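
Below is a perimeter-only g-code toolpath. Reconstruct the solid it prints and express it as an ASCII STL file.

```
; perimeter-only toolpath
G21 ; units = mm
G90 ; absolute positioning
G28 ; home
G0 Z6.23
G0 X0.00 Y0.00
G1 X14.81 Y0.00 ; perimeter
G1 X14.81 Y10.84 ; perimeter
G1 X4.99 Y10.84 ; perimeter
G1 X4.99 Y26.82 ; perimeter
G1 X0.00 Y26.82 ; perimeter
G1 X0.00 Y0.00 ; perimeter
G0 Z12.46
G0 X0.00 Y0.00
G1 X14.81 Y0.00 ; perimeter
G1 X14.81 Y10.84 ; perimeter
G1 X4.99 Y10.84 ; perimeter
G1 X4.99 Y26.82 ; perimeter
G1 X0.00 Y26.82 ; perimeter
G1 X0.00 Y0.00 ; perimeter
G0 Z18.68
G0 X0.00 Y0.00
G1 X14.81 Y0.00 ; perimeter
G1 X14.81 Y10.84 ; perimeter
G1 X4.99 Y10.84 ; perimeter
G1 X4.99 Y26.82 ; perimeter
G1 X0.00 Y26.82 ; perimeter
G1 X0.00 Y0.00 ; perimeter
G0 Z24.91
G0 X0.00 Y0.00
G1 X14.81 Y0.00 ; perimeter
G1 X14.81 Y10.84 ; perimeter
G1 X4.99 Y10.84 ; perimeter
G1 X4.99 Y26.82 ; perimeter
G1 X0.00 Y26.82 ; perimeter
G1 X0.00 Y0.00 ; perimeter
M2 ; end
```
solid part
  facet normal 0.0000 0.0000 -1.0000
    outer loop
      vertex 14.81 10.84 0.00
      vertex 14.81 0.00 0.00
      vertex 0.00 0.00 0.00
    endloop
  endfacet
  facet normal 0.0000 0.0000 -1.0000
    outer loop
      vertex 4.99 10.84 0.00
      vertex 14.81 10.84 0.00
      vertex 0.00 0.00 0.00
    endloop
  endfacet
  facet normal 0.0000 0.0000 -1.0000
    outer loop
      vertex 4.99 26.82 0.00
      vertex 4.99 10.84 0.00
      vertex 0.00 0.00 0.00
    endloop
  endfacet
  facet normal 0.0000 0.0000 -1.0000
    outer loop
      vertex 0.00 26.82 0.00
      vertex 4.99 26.82 0.00
      vertex 0.00 0.00 0.00
    endloop
  endfacet
  facet normal 0.0000 0.0000 1.0000
    outer loop
      vertex 0.00 0.00 24.91
      vertex 14.81 0.00 24.91
      vertex 14.81 10.84 24.91
    endloop
  endfacet
  facet normal 0.0000 0.0000 1.0000
    outer loop
      vertex 0.00 0.00 24.91
      vertex 14.81 10.84 24.91
      vertex 4.99 10.84 24.91
    endloop
  endfacet
  facet normal 0.0000 0.0000 1.0000
    outer loop
      vertex 0.00 0.00 24.91
      vertex 4.99 10.84 24.91
      vertex 4.99 26.82 24.91
    endloop
  endfacet
  facet normal 0.0000 0.0000 1.0000
    outer loop
      vertex 0.00 0.00 24.91
      vertex 4.99 26.82 24.91
      vertex 0.00 26.82 24.91
    endloop
  endfacet
  facet normal 0.0000 -1.0000 0.0000
    outer loop
      vertex 0.00 0.00 0.00
      vertex 14.81 0.00 0.00
      vertex 14.81 0.00 24.91
    endloop
  endfacet
  facet normal 0.0000 -1.0000 0.0000
    outer loop
      vertex 0.00 0.00 0.00
      vertex 14.81 0.00 24.91
      vertex 0.00 0.00 24.91
    endloop
  endfacet
  facet normal 1.0000 0.0000 0.0000
    outer loop
      vertex 14.81 0.00 0.00
      vertex 14.81 10.84 0.00
      vertex 14.81 10.84 24.91
    endloop
  endfacet
  facet normal 1.0000 0.0000 0.0000
    outer loop
      vertex 14.81 0.00 0.00
      vertex 14.81 10.84 24.91
      vertex 14.81 0.00 24.91
    endloop
  endfacet
  facet normal 0.0000 1.0000 0.0000
    outer loop
      vertex 14.81 10.84 0.00
      vertex 4.99 10.84 0.00
      vertex 4.99 10.84 24.91
    endloop
  endfacet
  facet normal 0.0000 1.0000 0.0000
    outer loop
      vertex 14.81 10.84 0.00
      vertex 4.99 10.84 24.91
      vertex 14.81 10.84 24.91
    endloop
  endfacet
  facet normal 1.0000 0.0000 0.0000
    outer loop
      vertex 4.99 10.84 0.00
      vertex 4.99 26.82 0.00
      vertex 4.99 26.82 24.91
    endloop
  endfacet
  facet normal 1.0000 0.0000 0.0000
    outer loop
      vertex 4.99 10.84 0.00
      vertex 4.99 26.82 24.91
      vertex 4.99 10.84 24.91
    endloop
  endfacet
  facet normal 0.0000 1.0000 0.0000
    outer loop
      vertex 4.99 26.82 0.00
      vertex 0.00 26.82 0.00
      vertex 0.00 26.82 24.91
    endloop
  endfacet
  facet normal 0.0000 1.0000 0.0000
    outer loop
      vertex 4.99 26.82 0.00
      vertex 0.00 26.82 24.91
      vertex 4.99 26.82 24.91
    endloop
  endfacet
  facet normal -1.0000 0.0000 0.0000
    outer loop
      vertex 0.00 26.82 0.00
      vertex 0.00 0.00 0.00
      vertex 0.00 0.00 24.91
    endloop
  endfacet
  facet normal -1.0000 0.0000 0.0000
    outer loop
      vertex 0.00 26.82 0.00
      vertex 0.00 0.00 24.91
      vertex 0.00 26.82 24.91
    endloop
  endfacet
endsolid part

The G0 Z moves step by Δz≈6.23 mm. Every layer's G1 loop is the same polygon, so the solid is a straight extrusion of it from z=0 to z≈24.9. Closing with flat bottom and top caps and triangulating gives 20 facets — an L-shaped prism: outer 14.8 × 26.8 mm, arm thicknesses ≈ 10.8 mm (horizontal) and 4.99 mm (vertical), extruded 24.9 mm in z.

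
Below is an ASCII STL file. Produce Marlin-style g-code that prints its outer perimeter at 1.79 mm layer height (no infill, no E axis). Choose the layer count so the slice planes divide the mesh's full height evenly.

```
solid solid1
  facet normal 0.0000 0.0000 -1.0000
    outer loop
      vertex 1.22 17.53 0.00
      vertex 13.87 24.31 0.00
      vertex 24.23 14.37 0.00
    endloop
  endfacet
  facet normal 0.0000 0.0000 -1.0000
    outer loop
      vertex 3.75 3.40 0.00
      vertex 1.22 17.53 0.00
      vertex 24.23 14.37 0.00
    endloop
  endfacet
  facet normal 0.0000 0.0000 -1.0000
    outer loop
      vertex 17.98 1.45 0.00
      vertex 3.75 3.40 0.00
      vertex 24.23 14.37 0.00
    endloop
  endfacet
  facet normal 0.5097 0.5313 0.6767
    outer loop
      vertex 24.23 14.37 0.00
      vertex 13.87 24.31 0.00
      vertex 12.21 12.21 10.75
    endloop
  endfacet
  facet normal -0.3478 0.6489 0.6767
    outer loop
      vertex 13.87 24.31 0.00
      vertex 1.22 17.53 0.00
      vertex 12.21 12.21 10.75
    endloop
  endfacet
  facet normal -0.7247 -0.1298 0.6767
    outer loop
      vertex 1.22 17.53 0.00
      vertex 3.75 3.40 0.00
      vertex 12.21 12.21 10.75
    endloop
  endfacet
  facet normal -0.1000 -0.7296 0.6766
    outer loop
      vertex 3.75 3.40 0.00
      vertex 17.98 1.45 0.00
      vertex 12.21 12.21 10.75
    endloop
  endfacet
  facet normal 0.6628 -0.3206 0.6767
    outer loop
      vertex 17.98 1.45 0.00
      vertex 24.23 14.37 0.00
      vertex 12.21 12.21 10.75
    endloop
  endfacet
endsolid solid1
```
; perimeter-only toolpath
G21 ; units = mm
G90 ; absolute positioning
G28 ; home
; layer 1
G0 Z1.79
G0 X22.23 Y14.01
G1 X13.59 Y22.29
G1 X3.05 Y16.64
G1 X5.16 Y4.87
G1 X17.02 Y3.24
G1 X22.23 Y14.01
; layer 2
G0 Z3.58
G0 X20.22 Y13.65
G1 X13.32 Y20.28
G1 X4.88 Y15.76
G1 X6.57 Y6.34
G1 X16.06 Y5.04
G1 X20.22 Y13.65
; layer 3
G0 Z5.38
G0 X18.22 Y13.29
G1 X13.04 Y18.26
G1 X6.72 Y14.87
G1 X7.98 Y7.81
G1 X15.10 Y6.83
G1 X18.22 Y13.29
; layer 4
G0 Z7.17
G0 X16.22 Y12.93
G1 X12.76 Y16.24
G1 X8.55 Y13.98
G1 X9.39 Y9.27
G1 X14.13 Y8.62
G1 X16.22 Y12.93
; layer 5
G0 Z8.96
G0 X14.21 Y12.57
G1 X12.49 Y14.23
G1 X10.38 Y13.10
G1 X10.80 Y10.74
G1 X13.17 Y10.42
G1 X14.21 Y12.57
M2 ; end

The solid is a regular 5-sided pyramid, base circumscribed radius ≈ 12.2 mm, apex at z ≈ 10.8 mm. Slicing at Δz = 1.79 mm — 6 equal slices spanning the solid's height, so layer i sits at z = i·h/6 — gives 5 non-empty perimeters. Each is a 5-segment closed polygon; G0 lifts to the layer z and rapids to the start vertex, then G1 traces the edges. The cross-section shrinks linearly with z (the slice at the apex is degenerate and omitted).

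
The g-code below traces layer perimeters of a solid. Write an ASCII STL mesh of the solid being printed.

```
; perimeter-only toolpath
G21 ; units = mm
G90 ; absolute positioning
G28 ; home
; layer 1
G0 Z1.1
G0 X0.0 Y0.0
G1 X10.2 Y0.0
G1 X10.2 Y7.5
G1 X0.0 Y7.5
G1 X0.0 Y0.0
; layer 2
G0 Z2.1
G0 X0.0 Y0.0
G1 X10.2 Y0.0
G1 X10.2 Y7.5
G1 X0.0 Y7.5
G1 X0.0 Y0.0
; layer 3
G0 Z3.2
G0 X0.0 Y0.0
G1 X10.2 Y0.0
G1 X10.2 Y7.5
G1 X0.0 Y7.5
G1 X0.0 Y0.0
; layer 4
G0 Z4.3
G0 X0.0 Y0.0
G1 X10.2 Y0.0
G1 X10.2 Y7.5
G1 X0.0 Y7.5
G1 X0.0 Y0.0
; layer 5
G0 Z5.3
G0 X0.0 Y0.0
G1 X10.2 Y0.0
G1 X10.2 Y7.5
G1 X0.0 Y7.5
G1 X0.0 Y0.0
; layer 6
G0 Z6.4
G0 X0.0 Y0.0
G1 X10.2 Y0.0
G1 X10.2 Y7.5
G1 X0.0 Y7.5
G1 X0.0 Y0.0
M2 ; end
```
solid part
  facet normal 0.0000 0.0000 -1.0000
    outer loop
      vertex 10.2 7.5 0.0
      vertex 10.2 0.0 0.0
      vertex 0.0 0.0 0.0
    endloop
  endfacet
  facet normal 0.0000 0.0000 -1.0000
    outer loop
      vertex 0.0 7.5 0.0
      vertex 10.2 7.5 0.0
      vertex 0.0 0.0 0.0
    endloop
  endfacet
  facet normal 0.0000 0.0000 1.0000
    outer loop
      vertex 0.0 0.0 6.4
      vertex 10.2 0.0 6.4
      vertex 10.2 7.5 6.4
    endloop
  endfacet
  facet normal 0.0000 0.0000 1.0000
    outer loop
      vertex 0.0 0.0 6.4
      vertex 10.2 7.5 6.4
      vertex 0.0 7.5 6.4
    endloop
  endfacet
  facet normal 0.0000 -1.0000 0.0000
    outer loop
      vertex 0.0 0.0 0.0
      vertex 10.2 0.0 0.0
      vertex 10.2 0.0 6.4
    endloop
  endfacet
  facet normal 0.0000 -1.0000 0.0000
    outer loop
      vertex 0.0 0.0 0.0
      vertex 10.2 0.0 6.4
      vertex 0.0 0.0 6.4
    endloop
  endfacet
  facet normal 0.0000 1.0000 0.0000
    outer loop
      vertex 10.2 7.5 6.4
      vertex 10.2 7.5 0.0
      vertex 0.0 7.5 0.0
    endloop
  endfacet
  facet normal 0.0000 1.0000 0.0000
    outer loop
      vertex 0.0 7.5 6.4
      vertex 10.2 7.5 6.4
      vertex 0.0 7.5 0.0
    endloop
  endfacet
  facet normal -1.0000 0.0000 0.0000
    outer loop
      vertex 0.0 7.5 6.4
      vertex 0.0 7.5 0.0
      vertex 0.0 0.0 0.0
    endloop
  endfacet
  facet normal -1.0000 0.0000 0.0000
    outer loop
      vertex 0.0 0.0 6.4
      vertex 0.0 7.5 6.4
      vertex 0.0 0.0 0.0
    endloop
  endfacet
  facet normal 1.0000 0.0000 0.0000
    outer loop
      vertex 10.2 0.0 0.0
      vertex 10.2 7.5 0.0
      vertex 10.2 7.5 6.4
    endloop
  endfacet
  facet normal 1.0000 0.0000 0.0000
    outer loop
      vertex 10.2 0.0 0.0
      vertex 10.2 7.5 6.4
      vertex 10.2 0.0 6.4
    endloop
  endfacet
endsolid part

The G0 Z moves step by Δz≈1.1 mm. Every layer's G1 loop is the same polygon, so the solid is a straight extrusion of it from z=0 to z≈6.4. Closing with flat bottom and top caps and triangulating gives 12 facets — a rectangular box, roughly 10.2 × 7.5 mm footprint and 6.4 mm tall.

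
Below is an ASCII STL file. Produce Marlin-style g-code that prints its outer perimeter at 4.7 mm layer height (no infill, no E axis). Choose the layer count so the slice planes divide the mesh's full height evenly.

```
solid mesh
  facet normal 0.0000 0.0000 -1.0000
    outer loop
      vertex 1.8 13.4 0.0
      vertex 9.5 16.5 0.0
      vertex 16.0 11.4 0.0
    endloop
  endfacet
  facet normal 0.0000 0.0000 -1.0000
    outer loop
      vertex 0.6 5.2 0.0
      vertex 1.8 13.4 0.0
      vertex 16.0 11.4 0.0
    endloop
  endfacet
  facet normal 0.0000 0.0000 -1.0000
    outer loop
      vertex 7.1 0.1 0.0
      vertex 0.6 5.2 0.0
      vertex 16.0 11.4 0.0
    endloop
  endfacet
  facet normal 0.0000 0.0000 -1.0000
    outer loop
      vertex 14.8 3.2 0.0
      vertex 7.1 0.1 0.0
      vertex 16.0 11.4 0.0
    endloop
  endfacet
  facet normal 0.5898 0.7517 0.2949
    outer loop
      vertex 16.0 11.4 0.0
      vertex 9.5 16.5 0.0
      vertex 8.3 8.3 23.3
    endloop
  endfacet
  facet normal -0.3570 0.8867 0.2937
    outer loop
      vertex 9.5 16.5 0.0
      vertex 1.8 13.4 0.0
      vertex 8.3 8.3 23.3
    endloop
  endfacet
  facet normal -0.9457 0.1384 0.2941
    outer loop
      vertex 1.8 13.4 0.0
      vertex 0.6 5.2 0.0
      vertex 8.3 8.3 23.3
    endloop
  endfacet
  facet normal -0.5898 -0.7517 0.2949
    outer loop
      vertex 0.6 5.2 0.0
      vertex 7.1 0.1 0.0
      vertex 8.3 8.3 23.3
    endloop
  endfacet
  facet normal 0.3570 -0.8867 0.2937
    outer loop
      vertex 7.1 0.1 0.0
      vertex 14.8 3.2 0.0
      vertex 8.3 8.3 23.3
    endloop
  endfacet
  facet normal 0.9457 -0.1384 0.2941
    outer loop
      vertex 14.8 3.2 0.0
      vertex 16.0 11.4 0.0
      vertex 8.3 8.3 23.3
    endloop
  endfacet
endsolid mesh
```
; perimeter-only toolpath
G21 ; units = mm
G90 ; absolute positioning
G28 ; home
; layer 1
G0 Z4.7
G0 X14.5 Y10.8
G1 X9.3 Y14.9
G1 X3.1 Y12.4
G1 X2.1 Y5.8
G1 X7.3 Y1.7
G1 X13.5 Y4.2
G1 X14.5 Y10.8
; layer 2
G0 Z9.3
G0 X12.9 Y10.2
G1 X9.0 Y13.2
G1 X4.4 Y11.4
G1 X3.7 Y6.4
G1 X7.6 Y3.4
G1 X12.2 Y5.2
G1 X12.9 Y10.2
; layer 3
G0 Z14.0
G0 X11.4 Y9.5
G1 X8.8 Y11.6
G1 X5.7 Y10.3
G1 X5.2 Y7.1
G1 X7.8 Y5.0
G1 X10.9 Y6.3
G1 X11.4 Y9.5
; layer 4
G0 Z18.6
G0 X9.8 Y8.9
G1 X8.5 Y9.9
G1 X7.0 Y9.3
G1 X6.8 Y7.7
G1 X8.1 Y6.7
G1 X9.6 Y7.3
G1 X9.8 Y8.9
M2 ; end

The solid is a regular 6-sided pyramid, base circumscribed radius ≈ 8.3 mm, apex at z ≈ 23.3 mm. Slicing at Δz = 4.7 mm — 5 equal slices spanning the solid's height, so layer i sits at z = i·h/5 — gives 4 non-empty perimeters. Each is a 6-segment closed polygon; G0 lifts to the layer z and rapids to the start vertex, then G1 traces the edges. The cross-section shrinks linearly with z (the slice at the apex is degenerate and omitted).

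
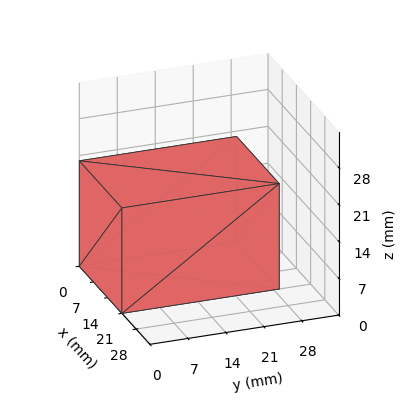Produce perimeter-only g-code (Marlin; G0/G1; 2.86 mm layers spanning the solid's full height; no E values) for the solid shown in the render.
Reading the render: the shape is a rectangular box, roughly 21 × 29 mm footprint and 20 mm tall (dimensions read to the nearest mm from the axis ticks). For the g-code, the solid's height is divided into equal slices at the stated Δz and each level perimeter traced with G1 moves after a G0 lift.

; perimeter-only toolpath
G21 ; units = mm
G90 ; absolute positioning
G28 ; home
; layer 1
G0 Z2.86
G0 X0.00 Y0.00
G1 X21.00 Y0.00
G1 X21.00 Y29.00
G1 X0.00 Y29.00
G1 X0.00 Y0.00
; layer 2
G0 Z5.71
G0 X0.00 Y0.00
G1 X21.00 Y0.00
G1 X21.00 Y29.00
G1 X0.00 Y29.00
G1 X0.00 Y0.00
; layer 3
G0 Z8.57
G0 X0.00 Y0.00
G1 X21.00 Y0.00
G1 X21.00 Y29.00
G1 X0.00 Y29.00
G1 X0.00 Y0.00
; layer 4
G0 Z11.43
G0 X0.00 Y0.00
G1 X21.00 Y0.00
G1 X21.00 Y29.00
G1 X0.00 Y29.00
G1 X0.00 Y0.00
; layer 5
G0 Z14.29
G0 X0.00 Y0.00
G1 X21.00 Y0.00
G1 X21.00 Y29.00
G1 X0.00 Y29.00
G1 X0.00 Y0.00
; layer 6
G0 Z17.14
G0 X0.00 Y0.00
G1 X21.00 Y0.00
G1 X21.00 Y29.00
G1 X0.00 Y29.00
G1 X0.00 Y0.00
; layer 7
G0 Z20.00
G0 X0.00 Y0.00
G1 X21.00 Y0.00
G1 X21.00 Y29.00
G1 X0.00 Y29.00
G1 X0.00 Y0.00
M2 ; end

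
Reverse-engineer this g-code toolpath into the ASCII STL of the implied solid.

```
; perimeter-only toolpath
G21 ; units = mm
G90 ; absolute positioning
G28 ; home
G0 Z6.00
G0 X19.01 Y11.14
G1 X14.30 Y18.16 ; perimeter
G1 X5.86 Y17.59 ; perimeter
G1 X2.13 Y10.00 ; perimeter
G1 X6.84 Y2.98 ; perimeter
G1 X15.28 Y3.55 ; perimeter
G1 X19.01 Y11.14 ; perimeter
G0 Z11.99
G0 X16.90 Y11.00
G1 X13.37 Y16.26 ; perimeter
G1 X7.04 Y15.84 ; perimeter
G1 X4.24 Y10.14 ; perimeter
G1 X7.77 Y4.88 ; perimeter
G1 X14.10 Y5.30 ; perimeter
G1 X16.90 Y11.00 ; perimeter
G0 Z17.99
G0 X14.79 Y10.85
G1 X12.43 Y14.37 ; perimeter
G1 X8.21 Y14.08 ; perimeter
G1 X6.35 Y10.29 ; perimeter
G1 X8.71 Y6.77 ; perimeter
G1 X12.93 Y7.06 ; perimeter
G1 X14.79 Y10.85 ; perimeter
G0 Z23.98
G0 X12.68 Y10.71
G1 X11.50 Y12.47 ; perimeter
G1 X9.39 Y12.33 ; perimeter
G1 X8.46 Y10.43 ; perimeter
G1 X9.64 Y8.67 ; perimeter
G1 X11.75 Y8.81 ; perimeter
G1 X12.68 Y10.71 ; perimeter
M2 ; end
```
solid part
  facet normal 0.0000 0.0000 -1.0000
    outer loop
      vertex 4.68 19.35 0.00
      vertex 15.23 20.06 0.00
      vertex 21.12 11.28 0.00
    endloop
  endfacet
  facet normal 0.0000 0.0000 -1.0000
    outer loop
      vertex 0.02 9.86 0.00
      vertex 4.68 19.35 0.00
      vertex 21.12 11.28 0.00
    endloop
  endfacet
  facet normal 0.0000 0.0000 -1.0000
    outer loop
      vertex 5.91 1.08 0.00
      vertex 0.02 9.86 0.00
      vertex 21.12 11.28 0.00
    endloop
  endfacet
  facet normal 0.0000 0.0000 -1.0000
    outer loop
      vertex 16.46 1.79 0.00
      vertex 5.91 1.08 0.00
      vertex 21.12 11.28 0.00
    endloop
  endfacet
  facet normal 0.7942 0.5328 0.2921
    outer loop
      vertex 21.12 11.28 0.00
      vertex 15.23 20.06 0.00
      vertex 10.57 10.57 29.98
    endloop
  endfacet
  facet normal -0.0642 0.9542 0.2921
    outer loop
      vertex 15.23 20.06 0.00
      vertex 4.68 19.35 0.00
      vertex 10.57 10.57 29.98
    endloop
  endfacet
  facet normal -0.8585 0.4215 0.2921
    outer loop
      vertex 4.68 19.35 0.00
      vertex 0.02 9.86 0.00
      vertex 10.57 10.57 29.98
    endloop
  endfacet
  facet normal -0.7942 -0.5328 0.2921
    outer loop
      vertex 0.02 9.86 0.00
      vertex 5.91 1.08 0.00
      vertex 10.57 10.57 29.98
    endloop
  endfacet
  facet normal 0.0642 -0.9542 0.2921
    outer loop
      vertex 5.91 1.08 0.00
      vertex 16.46 1.79 0.00
      vertex 10.57 10.57 29.98
    endloop
  endfacet
  facet normal 0.8585 -0.4215 0.2921
    outer loop
      vertex 16.46 1.79 0.00
      vertex 21.12 11.28 0.00
      vertex 10.57 10.57 29.98
    endloop
  endfacet
endsolid part

The G0 Z moves step by Δz≈6.00 mm. The G1 loops shrink linearly with z, so the solid tapers from its base footprint up to z≈30. Closing with a flat bottom cap and the tapered top and triangulating gives 10 facets — a regular 6-sided pyramid, base circumscribed radius ≈ 10.6 mm, apex at z ≈ 30 mm.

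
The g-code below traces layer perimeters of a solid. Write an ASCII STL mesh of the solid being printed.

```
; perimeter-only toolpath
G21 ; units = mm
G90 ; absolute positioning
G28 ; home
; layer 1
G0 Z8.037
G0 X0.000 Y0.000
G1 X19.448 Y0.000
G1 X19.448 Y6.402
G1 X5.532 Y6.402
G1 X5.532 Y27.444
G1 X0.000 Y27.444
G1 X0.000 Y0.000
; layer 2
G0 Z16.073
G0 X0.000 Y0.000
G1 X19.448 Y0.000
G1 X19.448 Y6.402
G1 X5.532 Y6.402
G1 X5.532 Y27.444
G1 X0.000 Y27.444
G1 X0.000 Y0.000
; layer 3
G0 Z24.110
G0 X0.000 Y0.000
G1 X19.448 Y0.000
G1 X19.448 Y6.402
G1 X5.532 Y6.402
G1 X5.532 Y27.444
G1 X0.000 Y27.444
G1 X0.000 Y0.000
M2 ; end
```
solid part
  facet normal 0.0000 0.0000 -1.0000
    outer loop
      vertex 19.448 6.402 0.000
      vertex 19.448 0.000 0.000
      vertex 0.000 0.000 0.000
    endloop
  endfacet
  facet normal 0.0000 0.0000 -1.0000
    outer loop
      vertex 5.532 6.402 0.000
      vertex 19.448 6.402 0.000
      vertex 0.000 0.000 0.000
    endloop
  endfacet
  facet normal 0.0000 0.0000 -1.0000
    outer loop
      vertex 5.532 27.444 0.000
      vertex 5.532 6.402 0.000
      vertex 0.000 0.000 0.000
    endloop
  endfacet
  facet normal 0.0000 0.0000 -1.0000
    outer loop
      vertex 0.000 27.444 0.000
      vertex 5.532 27.444 0.000
      vertex 0.000 0.000 0.000
    endloop
  endfacet
  facet normal 0.0000 0.0000 1.0000
    outer loop
      vertex 0.000 0.000 24.110
      vertex 19.448 0.000 24.110
      vertex 19.448 6.402 24.110
    endloop
  endfacet
  facet normal 0.0000 0.0000 1.0000
    outer loop
      vertex 0.000 0.000 24.110
      vertex 19.448 6.402 24.110
      vertex 5.532 6.402 24.110
    endloop
  endfacet
  facet normal 0.0000 0.0000 1.0000
    outer loop
      vertex 0.000 0.000 24.110
      vertex 5.532 6.402 24.110
      vertex 5.532 27.444 24.110
    endloop
  endfacet
  facet normal 0.0000 0.0000 1.0000
    outer loop
      vertex 0.000 0.000 24.110
      vertex 5.532 27.444 24.110
      vertex 0.000 27.444 24.110
    endloop
  endfacet
  facet normal 0.0000 -1.0000 0.0000
    outer loop
      vertex 0.000 0.000 0.000
      vertex 19.448 0.000 0.000
      vertex 19.448 0.000 24.110
    endloop
  endfacet
  facet normal 0.0000 -1.0000 0.0000
    outer loop
      vertex 0.000 0.000 0.000
      vertex 19.448 0.000 24.110
      vertex 0.000 0.000 24.110
    endloop
  endfacet
  facet normal 1.0000 0.0000 0.0000
    outer loop
      vertex 19.448 0.000 0.000
      vertex 19.448 6.402 0.000
      vertex 19.448 6.402 24.110
    endloop
  endfacet
  facet normal 1.0000 0.0000 0.0000
    outer loop
      vertex 19.448 0.000 0.000
      vertex 19.448 6.402 24.110
      vertex 19.448 0.000 24.110
    endloop
  endfacet
  facet normal 0.0000 1.0000 0.0000
    outer loop
      vertex 19.448 6.402 0.000
      vertex 5.532 6.402 0.000
      vertex 5.532 6.402 24.110
    endloop
  endfacet
  facet normal 0.0000 1.0000 0.0000
    outer loop
      vertex 19.448 6.402 0.000
      vertex 5.532 6.402 24.110
      vertex 19.448 6.402 24.110
    endloop
  endfacet
  facet normal 1.0000 0.0000 0.0000
    outer loop
      vertex 5.532 6.402 0.000
      vertex 5.532 27.444 0.000
      vertex 5.532 27.444 24.110
    endloop
  endfacet
  facet normal 1.0000 0.0000 0.0000
    outer loop
      vertex 5.532 6.402 0.000
      vertex 5.532 27.444 24.110
      vertex 5.532 6.402 24.110
    endloop
  endfacet
  facet normal 0.0000 1.0000 0.0000
    outer loop
      vertex 5.532 27.444 0.000
      vertex 0.000 27.444 0.000
      vertex 0.000 27.444 24.110
    endloop
  endfacet
  facet normal 0.0000 1.0000 0.0000
    outer loop
      vertex 5.532 27.444 0.000
      vertex 0.000 27.444 24.110
      vertex 5.532 27.444 24.110
    endloop
  endfacet
  facet normal -1.0000 0.0000 0.0000
    outer loop
      vertex 0.000 27.444 0.000
      vertex 0.000 0.000 0.000
      vertex 0.000 0.000 24.110
    endloop
  endfacet
  facet normal -1.0000 0.0000 0.0000
    outer loop
      vertex 0.000 27.444 0.000
      vertex 0.000 0.000 24.110
      vertex 0.000 27.444 24.110
    endloop
  endfacet
endsolid part

The G0 Z moves step by Δz≈8.037 mm. Every layer's G1 loop is the same polygon, so the solid is a straight extrusion of it from z=0 to z≈24.1. Closing with flat bottom and top caps and triangulating gives 20 facets — an L-shaped prism: outer 19.4 × 27.4 mm, arm thicknesses ≈ 6.4 mm (horizontal) and 5.53 mm (vertical), extruded 24.1 mm in z.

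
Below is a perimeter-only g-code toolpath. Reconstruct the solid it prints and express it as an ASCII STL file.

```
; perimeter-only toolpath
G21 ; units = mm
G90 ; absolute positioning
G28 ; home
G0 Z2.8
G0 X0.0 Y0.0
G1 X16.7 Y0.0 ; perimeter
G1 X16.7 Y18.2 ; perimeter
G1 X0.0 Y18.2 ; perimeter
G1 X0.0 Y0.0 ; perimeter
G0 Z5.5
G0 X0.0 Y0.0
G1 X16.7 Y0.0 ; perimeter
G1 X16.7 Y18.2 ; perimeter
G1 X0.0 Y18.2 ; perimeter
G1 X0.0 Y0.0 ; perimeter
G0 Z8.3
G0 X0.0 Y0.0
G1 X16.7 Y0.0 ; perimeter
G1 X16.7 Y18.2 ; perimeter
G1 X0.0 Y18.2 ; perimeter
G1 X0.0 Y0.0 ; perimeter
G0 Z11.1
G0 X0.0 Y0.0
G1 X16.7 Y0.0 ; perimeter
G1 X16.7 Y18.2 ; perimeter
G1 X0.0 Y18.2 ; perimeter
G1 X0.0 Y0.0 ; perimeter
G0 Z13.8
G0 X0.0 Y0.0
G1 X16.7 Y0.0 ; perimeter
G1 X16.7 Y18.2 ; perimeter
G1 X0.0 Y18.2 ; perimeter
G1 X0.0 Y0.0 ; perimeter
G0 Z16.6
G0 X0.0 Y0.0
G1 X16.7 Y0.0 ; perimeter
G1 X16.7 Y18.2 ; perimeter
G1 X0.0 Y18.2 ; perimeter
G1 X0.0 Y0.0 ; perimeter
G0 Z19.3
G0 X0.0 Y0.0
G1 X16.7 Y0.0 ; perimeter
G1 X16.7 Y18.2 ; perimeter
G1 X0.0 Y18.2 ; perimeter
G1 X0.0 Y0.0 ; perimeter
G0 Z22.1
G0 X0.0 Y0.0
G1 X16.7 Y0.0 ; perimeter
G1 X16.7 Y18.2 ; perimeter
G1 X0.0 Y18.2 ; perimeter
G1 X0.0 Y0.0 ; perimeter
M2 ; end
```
solid part
  facet normal 0.0000 0.0000 -1.0000
    outer loop
      vertex 16.7 18.2 0.0
      vertex 16.7 0.0 0.0
      vertex 0.0 0.0 0.0
    endloop
  endfacet
  facet normal 0.0000 0.0000 -1.0000
    outer loop
      vertex 0.0 18.2 0.0
      vertex 16.7 18.2 0.0
      vertex 0.0 0.0 0.0
    endloop
  endfacet
  facet normal 0.0000 0.0000 1.0000
    outer loop
      vertex 0.0 0.0 22.1
      vertex 16.7 0.0 22.1
      vertex 16.7 18.2 22.1
    endloop
  endfacet
  facet normal 0.0000 0.0000 1.0000
    outer loop
      vertex 0.0 0.0 22.1
      vertex 16.7 18.2 22.1
      vertex 0.0 18.2 22.1
    endloop
  endfacet
  facet normal 0.0000 -1.0000 0.0000
    outer loop
      vertex 0.0 0.0 0.0
      vertex 16.7 0.0 0.0
      vertex 16.7 0.0 22.1
    endloop
  endfacet
  facet normal 0.0000 -1.0000 0.0000
    outer loop
      vertex 0.0 0.0 0.0
      vertex 16.7 0.0 22.1
      vertex 0.0 0.0 22.1
    endloop
  endfacet
  facet normal 0.0000 1.0000 0.0000
    outer loop
      vertex 16.7 18.2 22.1
      vertex 16.7 18.2 0.0
      vertex 0.0 18.2 0.0
    endloop
  endfacet
  facet normal 0.0000 1.0000 0.0000
    outer loop
      vertex 0.0 18.2 22.1
      vertex 16.7 18.2 22.1
      vertex 0.0 18.2 0.0
    endloop
  endfacet
  facet normal -1.0000 0.0000 0.0000
    outer loop
      vertex 0.0 18.2 22.1
      vertex 0.0 18.2 0.0
      vertex 0.0 0.0 0.0
    endloop
  endfacet
  facet normal -1.0000 0.0000 0.0000
    outer loop
      vertex 0.0 0.0 22.1
      vertex 0.0 18.2 22.1
      vertex 0.0 0.0 0.0
    endloop
  endfacet
  facet normal 1.0000 0.0000 0.0000
    outer loop
      vertex 16.7 0.0 0.0
      vertex 16.7 18.2 0.0
      vertex 16.7 18.2 22.1
    endloop
  endfacet
  facet normal 1.0000 0.0000 0.0000
    outer loop
      vertex 16.7 0.0 0.0
      vertex 16.7 18.2 22.1
      vertex 16.7 0.0 22.1
    endloop
  endfacet
endsolid part

The G0 Z moves step by Δz≈2.8 mm. Every layer's G1 loop is the same polygon, so the solid is a straight extrusion of it from z=0 to z≈22.1. Closing with flat bottom and top caps and triangulating gives 12 facets — a rectangular box, roughly 16.7 × 18.2 mm footprint and 22.1 mm tall.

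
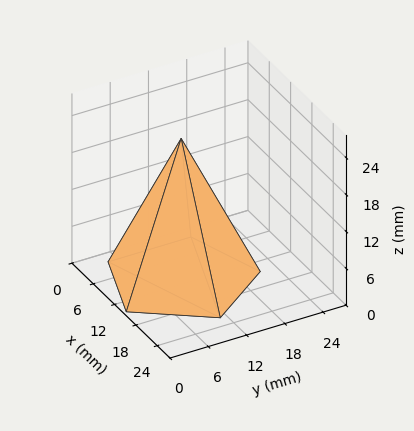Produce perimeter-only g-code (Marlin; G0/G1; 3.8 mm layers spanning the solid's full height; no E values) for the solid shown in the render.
Reading the render: the shape is a regular 5-sided pyramid, base circumscribed radius ≈ 11 mm, apex at z ≈ 23 mm (dimensions read to the nearest mm from the axis ticks). For the g-code, the solid's height is divided into equal slices at the stated Δz and each level perimeter traced with G1 moves after a G0 lift.

; perimeter-only toolpath
G21 ; units = mm
G90 ; absolute positioning
G28 ; home
; layer 1
G0 Z3.8
G0 X20.2 Y11.0
G1 X13.8 Y19.8
G1 X3.6 Y16.4
G1 X3.6 Y5.6
G1 X13.8 Y2.3
G1 X20.2 Y11.0
; layer 2
G0 Z7.7
G0 X18.3 Y11.0
G1 X13.3 Y18.0
G1 X5.1 Y15.3
G1 X5.1 Y6.7
G1 X13.3 Y4.0
G1 X18.3 Y11.0
; layer 3
G0 Z11.5
G0 X16.5 Y11.0
G1 X12.7 Y16.2
G1 X6.5 Y14.2
G1 X6.5 Y7.8
G1 X12.7 Y5.8
G1 X16.5 Y11.0
; layer 4
G0 Z15.3
G0 X14.7 Y11.0
G1 X12.1 Y14.5
G1 X8.0 Y13.2
G1 X8.0 Y8.8
G1 X12.1 Y7.5
G1 X14.7 Y11.0
; layer 5
G0 Z19.2
G0 X12.8 Y11.0
G1 X11.6 Y12.8
G1 X9.5 Y12.1
G1 X9.5 Y9.9
G1 X11.6 Y9.3
G1 X12.8 Y11.0
M2 ; end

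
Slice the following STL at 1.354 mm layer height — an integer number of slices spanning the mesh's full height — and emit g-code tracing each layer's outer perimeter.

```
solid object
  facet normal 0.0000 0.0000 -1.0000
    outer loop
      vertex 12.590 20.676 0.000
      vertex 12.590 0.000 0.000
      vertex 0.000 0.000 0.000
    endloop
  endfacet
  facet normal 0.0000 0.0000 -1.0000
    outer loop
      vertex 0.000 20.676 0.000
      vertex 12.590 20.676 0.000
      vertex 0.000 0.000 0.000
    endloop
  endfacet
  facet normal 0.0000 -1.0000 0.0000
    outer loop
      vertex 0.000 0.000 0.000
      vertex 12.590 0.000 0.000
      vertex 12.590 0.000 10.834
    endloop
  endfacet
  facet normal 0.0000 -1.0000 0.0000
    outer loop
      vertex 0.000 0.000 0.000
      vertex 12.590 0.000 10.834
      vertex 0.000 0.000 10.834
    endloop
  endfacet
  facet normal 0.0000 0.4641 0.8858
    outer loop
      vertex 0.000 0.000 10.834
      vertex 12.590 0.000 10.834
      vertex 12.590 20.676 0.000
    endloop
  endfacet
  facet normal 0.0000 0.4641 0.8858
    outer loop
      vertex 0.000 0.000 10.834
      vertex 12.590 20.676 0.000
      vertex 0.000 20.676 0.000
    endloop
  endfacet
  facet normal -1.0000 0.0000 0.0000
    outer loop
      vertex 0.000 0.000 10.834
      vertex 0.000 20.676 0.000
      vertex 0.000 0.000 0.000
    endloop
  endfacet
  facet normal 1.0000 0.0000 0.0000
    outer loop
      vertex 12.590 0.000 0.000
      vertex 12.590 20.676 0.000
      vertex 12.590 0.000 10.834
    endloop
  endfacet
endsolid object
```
; perimeter-only toolpath
G21 ; units = mm
G90 ; absolute positioning
G28 ; home
; layer 1
G0 Z1.354
G0 X0.000 Y0.000
G1 X12.590 Y0.000
G1 X12.590 Y18.091
G1 X0.000 Y18.091
G1 X0.000 Y0.000
; layer 2
G0 Z2.708
G0 X0.000 Y0.000
G1 X12.590 Y0.000
G1 X12.590 Y15.507
G1 X0.000 Y15.507
G1 X0.000 Y0.000
; layer 3
G0 Z4.063
G0 X0.000 Y0.000
G1 X12.590 Y0.000
G1 X12.590 Y12.922
G1 X0.000 Y12.922
G1 X0.000 Y0.000
; layer 4
G0 Z5.417
G0 X0.000 Y0.000
G1 X12.590 Y0.000
G1 X12.590 Y10.338
G1 X0.000 Y10.338
G1 X0.000 Y0.000
; layer 5
G0 Z6.771
G0 X0.000 Y0.000
G1 X12.590 Y0.000
G1 X12.590 Y7.753
G1 X0.000 Y7.753
G1 X0.000 Y0.000
; layer 6
G0 Z8.125
G0 X0.000 Y0.000
G1 X12.590 Y0.000
G1 X12.590 Y5.169
G1 X0.000 Y5.169
G1 X0.000 Y0.000
; layer 7
G0 Z9.480
G0 X0.000 Y0.000
G1 X12.590 Y0.000
G1 X12.590 Y2.584
G1 X0.000 Y2.584
G1 X0.000 Y0.000
M2 ; end

The solid is a wedge (ramp): 12.6 × 20.7 mm base, rising to 10.8 mm along the y=0 edge and sloping linearly to z=0 at y=20.7. Slicing at Δz = 1.354 mm — 8 equal slices spanning the solid's height, so layer i sits at z = i·h/8 — gives 7 non-empty perimeters. Each is a 4-segment closed polygon; G0 lifts to the layer z and rapids to the start vertex, then G1 traces the edges. The cross-section shrinks linearly with z (the slice at the apex is degenerate and omitted).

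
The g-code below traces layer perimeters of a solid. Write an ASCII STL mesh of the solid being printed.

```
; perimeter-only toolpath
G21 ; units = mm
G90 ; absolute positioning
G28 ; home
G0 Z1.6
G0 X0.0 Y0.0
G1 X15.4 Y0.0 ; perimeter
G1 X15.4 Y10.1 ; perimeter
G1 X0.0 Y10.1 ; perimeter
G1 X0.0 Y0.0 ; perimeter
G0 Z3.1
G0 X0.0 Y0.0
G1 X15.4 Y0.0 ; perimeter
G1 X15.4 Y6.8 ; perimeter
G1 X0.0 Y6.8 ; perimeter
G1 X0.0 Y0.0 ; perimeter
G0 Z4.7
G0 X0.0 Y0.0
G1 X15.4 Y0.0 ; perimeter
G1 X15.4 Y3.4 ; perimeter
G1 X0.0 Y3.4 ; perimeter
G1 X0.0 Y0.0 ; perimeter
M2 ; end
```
solid part
  facet normal 0.0000 0.0000 -1.0000
    outer loop
      vertex 15.4 13.5 0.0
      vertex 15.4 0.0 0.0
      vertex 0.0 0.0 0.0
    endloop
  endfacet
  facet normal 0.0000 0.0000 -1.0000
    outer loop
      vertex 0.0 13.5 0.0
      vertex 15.4 13.5 0.0
      vertex 0.0 0.0 0.0
    endloop
  endfacet
  facet normal 0.0000 -1.0000 0.0000
    outer loop
      vertex 0.0 0.0 0.0
      vertex 15.4 0.0 0.0
      vertex 15.4 0.0 6.3
    endloop
  endfacet
  facet normal 0.0000 -1.0000 0.0000
    outer loop
      vertex 0.0 0.0 0.0
      vertex 15.4 0.0 6.3
      vertex 0.0 0.0 6.3
    endloop
  endfacet
  facet normal 0.0000 0.4229 0.9062
    outer loop
      vertex 0.0 0.0 6.3
      vertex 15.4 0.0 6.3
      vertex 15.4 13.5 0.0
    endloop
  endfacet
  facet normal 0.0000 0.4229 0.9062
    outer loop
      vertex 0.0 0.0 6.3
      vertex 15.4 13.5 0.0
      vertex 0.0 13.5 0.0
    endloop
  endfacet
  facet normal -1.0000 0.0000 0.0000
    outer loop
      vertex 0.0 0.0 6.3
      vertex 0.0 13.5 0.0
      vertex 0.0 0.0 0.0
    endloop
  endfacet
  facet normal 1.0000 0.0000 0.0000
    outer loop
      vertex 15.4 0.0 0.0
      vertex 15.4 13.5 0.0
      vertex 15.4 0.0 6.3
    endloop
  endfacet
endsolid part

The G0 Z moves step by Δz≈1.6 mm. The G1 loops shrink linearly with z, so the solid tapers from its base footprint up to z≈6.3. Closing with a flat bottom cap and the tapered top and triangulating gives 8 facets — a wedge (ramp): 15.4 × 13.5 mm base, rising to 6.3 mm along the y=0 edge and sloping linearly to z=0 at y=13.5.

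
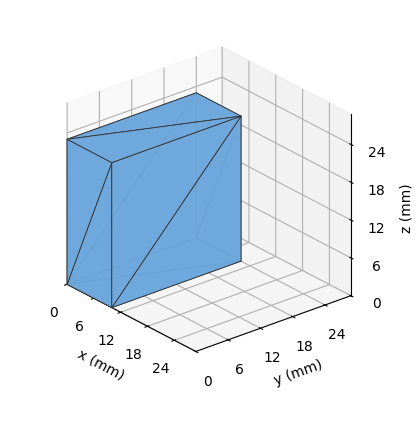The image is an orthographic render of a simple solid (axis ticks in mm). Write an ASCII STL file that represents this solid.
Reading the render: the shape is a rectangular box, roughly 10 × 24 mm footprint and 23 mm tall (dimensions read to the nearest mm from the axis ticks). For the STL, each face is triangulated and given an outward normal.

solid part
  facet normal 0.0000 0.0000 -1.0000
    outer loop
      vertex 10.0 24.0 0.0
      vertex 10.0 0.0 0.0
      vertex 0.0 0.0 0.0
    endloop
  endfacet
  facet normal 0.0000 0.0000 -1.0000
    outer loop
      vertex 0.0 24.0 0.0
      vertex 10.0 24.0 0.0
      vertex 0.0 0.0 0.0
    endloop
  endfacet
  facet normal 0.0000 0.0000 1.0000
    outer loop
      vertex 0.0 0.0 23.0
      vertex 10.0 0.0 23.0
      vertex 10.0 24.0 23.0
    endloop
  endfacet
  facet normal 0.0000 0.0000 1.0000
    outer loop
      vertex 0.0 0.0 23.0
      vertex 10.0 24.0 23.0
      vertex 0.0 24.0 23.0
    endloop
  endfacet
  facet normal 0.0000 -1.0000 0.0000
    outer loop
      vertex 0.0 0.0 0.0
      vertex 10.0 0.0 0.0
      vertex 10.0 0.0 23.0
    endloop
  endfacet
  facet normal 0.0000 -1.0000 0.0000
    outer loop
      vertex 0.0 0.0 0.0
      vertex 10.0 0.0 23.0
      vertex 0.0 0.0 23.0
    endloop
  endfacet
  facet normal 0.0000 1.0000 0.0000
    outer loop
      vertex 10.0 24.0 23.0
      vertex 10.0 24.0 0.0
      vertex 0.0 24.0 0.0
    endloop
  endfacet
  facet normal 0.0000 1.0000 0.0000
    outer loop
      vertex 0.0 24.0 23.0
      vertex 10.0 24.0 23.0
      vertex 0.0 24.0 0.0
    endloop
  endfacet
  facet normal -1.0000 0.0000 0.0000
    outer loop
      vertex 0.0 24.0 23.0
      vertex 0.0 24.0 0.0
      vertex 0.0 0.0 0.0
    endloop
  endfacet
  facet normal -1.0000 0.0000 0.0000
    outer loop
      vertex 0.0 0.0 23.0
      vertex 0.0 24.0 23.0
      vertex 0.0 0.0 0.0
    endloop
  endfacet
  facet normal 1.0000 0.0000 0.0000
    outer loop
      vertex 10.0 0.0 0.0
      vertex 10.0 24.0 0.0
      vertex 10.0 24.0 23.0
    endloop
  endfacet
  facet normal 1.0000 0.0000 0.0000
    outer loop
      vertex 10.0 0.0 0.0
      vertex 10.0 24.0 23.0
      vertex 10.0 0.0 23.0
    endloop
  endfacet
endsolid part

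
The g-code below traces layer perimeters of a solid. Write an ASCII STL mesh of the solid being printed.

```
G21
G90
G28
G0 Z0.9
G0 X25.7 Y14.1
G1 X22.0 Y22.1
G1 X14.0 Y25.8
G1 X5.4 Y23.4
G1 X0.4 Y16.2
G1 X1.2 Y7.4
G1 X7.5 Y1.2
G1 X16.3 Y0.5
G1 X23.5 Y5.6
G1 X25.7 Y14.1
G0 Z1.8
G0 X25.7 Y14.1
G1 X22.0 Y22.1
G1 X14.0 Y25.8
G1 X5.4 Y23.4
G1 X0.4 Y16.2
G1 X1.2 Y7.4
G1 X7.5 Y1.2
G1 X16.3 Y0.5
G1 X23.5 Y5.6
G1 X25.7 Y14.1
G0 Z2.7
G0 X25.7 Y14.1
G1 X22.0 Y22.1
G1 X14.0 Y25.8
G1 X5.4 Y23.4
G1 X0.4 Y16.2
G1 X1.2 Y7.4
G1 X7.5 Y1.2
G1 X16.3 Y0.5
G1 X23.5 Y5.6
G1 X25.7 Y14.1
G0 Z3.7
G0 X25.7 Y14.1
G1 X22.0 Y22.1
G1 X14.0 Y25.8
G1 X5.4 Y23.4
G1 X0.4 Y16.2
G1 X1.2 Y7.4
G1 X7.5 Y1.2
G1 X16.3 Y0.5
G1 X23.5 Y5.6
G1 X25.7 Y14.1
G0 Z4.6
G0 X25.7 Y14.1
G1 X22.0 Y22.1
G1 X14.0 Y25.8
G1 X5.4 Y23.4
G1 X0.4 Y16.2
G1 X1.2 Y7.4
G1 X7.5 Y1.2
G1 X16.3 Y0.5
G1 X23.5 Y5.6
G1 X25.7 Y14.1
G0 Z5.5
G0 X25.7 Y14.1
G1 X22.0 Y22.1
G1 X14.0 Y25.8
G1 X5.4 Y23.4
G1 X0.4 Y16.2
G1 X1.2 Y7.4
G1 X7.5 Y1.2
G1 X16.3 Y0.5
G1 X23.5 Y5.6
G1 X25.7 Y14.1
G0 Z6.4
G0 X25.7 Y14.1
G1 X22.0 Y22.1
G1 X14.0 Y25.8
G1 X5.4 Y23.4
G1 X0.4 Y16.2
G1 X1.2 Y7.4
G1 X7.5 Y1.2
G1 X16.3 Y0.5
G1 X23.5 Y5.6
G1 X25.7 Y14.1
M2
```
solid part
  facet normal 0.0000 0.0000 -1.0000
    outer loop
      vertex 14.0 25.8 0.0
      vertex 22.0 22.1 0.0
      vertex 25.7 14.1 0.0
    endloop
  endfacet
  facet normal 0.0000 0.0000 -1.0000
    outer loop
      vertex 5.4 23.4 0.0
      vertex 14.0 25.8 0.0
      vertex 25.7 14.1 0.0
    endloop
  endfacet
  facet normal 0.0000 0.0000 -1.0000
    outer loop
      vertex 0.4 16.2 0.0
      vertex 5.4 23.4 0.0
      vertex 25.7 14.1 0.0
    endloop
  endfacet
  facet normal 0.0000 0.0000 -1.0000
    outer loop
      vertex 1.2 7.4 0.0
      vertex 0.4 16.2 0.0
      vertex 25.7 14.1 0.0
    endloop
  endfacet
  facet normal 0.0000 0.0000 -1.0000
    outer loop
      vertex 7.5 1.2 0.0
      vertex 1.2 7.4 0.0
      vertex 25.7 14.1 0.0
    endloop
  endfacet
  facet normal 0.0000 0.0000 -1.0000
    outer loop
      vertex 16.3 0.5 0.0
      vertex 7.5 1.2 0.0
      vertex 25.7 14.1 0.0
    endloop
  endfacet
  facet normal 0.0000 0.0000 -1.0000
    outer loop
      vertex 23.5 5.6 0.0
      vertex 16.3 0.5 0.0
      vertex 25.7 14.1 0.0
    endloop
  endfacet
  facet normal 0.0000 0.0000 1.0000
    outer loop
      vertex 25.7 14.1 6.4
      vertex 22.0 22.1 6.4
      vertex 14.0 25.8 6.4
    endloop
  endfacet
  facet normal 0.0000 0.0000 1.0000
    outer loop
      vertex 25.7 14.1 6.4
      vertex 14.0 25.8 6.4
      vertex 5.4 23.4 6.4
    endloop
  endfacet
  facet normal 0.0000 0.0000 1.0000
    outer loop
      vertex 25.7 14.1 6.4
      vertex 5.4 23.4 6.4
      vertex 0.4 16.2 6.4
    endloop
  endfacet
  facet normal 0.0000 0.0000 1.0000
    outer loop
      vertex 25.7 14.1 6.4
      vertex 0.4 16.2 6.4
      vertex 1.2 7.4 6.4
    endloop
  endfacet
  facet normal 0.0000 0.0000 1.0000
    outer loop
      vertex 25.7 14.1 6.4
      vertex 1.2 7.4 6.4
      vertex 7.5 1.2 6.4
    endloop
  endfacet
  facet normal 0.0000 0.0000 1.0000
    outer loop
      vertex 25.7 14.1 6.4
      vertex 7.5 1.2 6.4
      vertex 16.3 0.5 6.4
    endloop
  endfacet
  facet normal 0.0000 0.0000 1.0000
    outer loop
      vertex 25.7 14.1 6.4
      vertex 16.3 0.5 6.4
      vertex 23.5 5.6 6.4
    endloop
  endfacet
  facet normal 0.9076 0.4198 0.0000
    outer loop
      vertex 25.7 14.1 0.0
      vertex 22.0 22.1 0.0
      vertex 22.0 22.1 6.4
    endloop
  endfacet
  facet normal 0.9076 0.4198 0.0000
    outer loop
      vertex 25.7 14.1 0.0
      vertex 22.0 22.1 6.4
      vertex 25.7 14.1 6.4
    endloop
  endfacet
  facet normal 0.4198 0.9076 0.0000
    outer loop
      vertex 22.0 22.1 0.0
      vertex 14.0 25.8 0.0
      vertex 14.0 25.8 6.4
    endloop
  endfacet
  facet normal 0.4198 0.9076 0.0000
    outer loop
      vertex 22.0 22.1 0.0
      vertex 14.0 25.8 6.4
      vertex 22.0 22.1 6.4
    endloop
  endfacet
  facet normal -0.2688 0.9632 0.0000
    outer loop
      vertex 14.0 25.8 0.0
      vertex 5.4 23.4 0.0
      vertex 5.4 23.4 6.4
    endloop
  endfacet
  facet normal -0.2688 0.9632 0.0000
    outer loop
      vertex 14.0 25.8 0.0
      vertex 5.4 23.4 6.4
      vertex 14.0 25.8 6.4
    endloop
  endfacet
  facet normal -0.8214 0.5704 0.0000
    outer loop
      vertex 5.4 23.4 0.0
      vertex 0.4 16.2 0.0
      vertex 0.4 16.2 6.4
    endloop
  endfacet
  facet normal -0.8214 0.5704 0.0000
    outer loop
      vertex 5.4 23.4 0.0
      vertex 0.4 16.2 6.4
      vertex 5.4 23.4 6.4
    endloop
  endfacet
  facet normal -0.9959 -0.0905 0.0000
    outer loop
      vertex 0.4 16.2 0.0
      vertex 1.2 7.4 0.0
      vertex 1.2 7.4 6.4
    endloop
  endfacet
  facet normal -0.9959 -0.0905 0.0000
    outer loop
      vertex 0.4 16.2 0.0
      vertex 1.2 7.4 6.4
      vertex 0.4 16.2 6.4
    endloop
  endfacet
  facet normal -0.7014 -0.7127 0.0000
    outer loop
      vertex 1.2 7.4 0.0
      vertex 7.5 1.2 0.0
      vertex 7.5 1.2 6.4
    endloop
  endfacet
  facet normal -0.7014 -0.7127 0.0000
    outer loop
      vertex 1.2 7.4 0.0
      vertex 7.5 1.2 6.4
      vertex 1.2 7.4 6.4
    endloop
  endfacet
  facet normal -0.0793 -0.9969 0.0000
    outer loop
      vertex 7.5 1.2 0.0
      vertex 16.3 0.5 0.0
      vertex 16.3 0.5 6.4
    endloop
  endfacet
  facet normal -0.0793 -0.9969 0.0000
    outer loop
      vertex 7.5 1.2 0.0
      vertex 16.3 0.5 6.4
      vertex 7.5 1.2 6.4
    endloop
  endfacet
  facet normal 0.5780 -0.8160 0.0000
    outer loop
      vertex 16.3 0.5 0.0
      vertex 23.5 5.6 0.0
      vertex 23.5 5.6 6.4
    endloop
  endfacet
  facet normal 0.5780 -0.8160 0.0000
    outer loop
      vertex 16.3 0.5 0.0
      vertex 23.5 5.6 6.4
      vertex 16.3 0.5 6.4
    endloop
  endfacet
  facet normal 0.9681 -0.2506 0.0000
    outer loop
      vertex 23.5 5.6 0.0
      vertex 25.7 14.1 0.0
      vertex 25.7 14.1 6.4
    endloop
  endfacet
  facet normal 0.9681 -0.2506 0.0000
    outer loop
      vertex 23.5 5.6 0.0
      vertex 25.7 14.1 6.4
      vertex 23.5 5.6 6.4
    endloop
  endfacet
endsolid part

The G0 Z moves step by Δz≈0.9 mm. Every layer's G1 loop is the same polygon, so the solid is a straight extrusion of it from z=0 to z≈6.4. Closing with flat bottom and top caps and triangulating gives 32 facets — a regular 9-sided prism (a cylinder approximated with 9 flat sides), circumscribed radius ≈ 12.9 mm, height ≈ 6.4 mm.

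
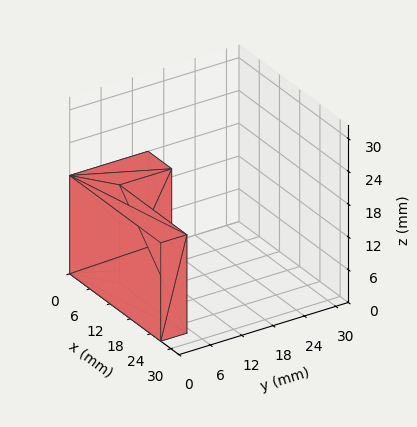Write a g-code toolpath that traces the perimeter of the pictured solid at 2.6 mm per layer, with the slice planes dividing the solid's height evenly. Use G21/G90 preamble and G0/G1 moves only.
Reading the render: the shape is an L-shaped prism: outer 27 × 15 mm, arm thicknesses ≈ 5 mm (horizontal) and 7 mm (vertical), extruded 18 mm in z (dimensions read to the nearest mm from the axis ticks). For the g-code, the solid's height is divided into equal slices at the stated Δz and each level perimeter traced with G1 moves after a G0 lift.

; perimeter-only toolpath
G21 ; units = mm
G90 ; absolute positioning
G28 ; home
; layer 1
G0 Z2.6
G0 X0.0 Y0.0
G1 X27.0 Y0.0
G1 X27.0 Y5.0
G1 X7.0 Y5.0
G1 X7.0 Y15.0
G1 X0.0 Y15.0
G1 X0.0 Y0.0
; layer 2
G0 Z5.1
G0 X0.0 Y0.0
G1 X27.0 Y0.0
G1 X27.0 Y5.0
G1 X7.0 Y5.0
G1 X7.0 Y15.0
G1 X0.0 Y15.0
G1 X0.0 Y0.0
; layer 3
G0 Z7.7
G0 X0.0 Y0.0
G1 X27.0 Y0.0
G1 X27.0 Y5.0
G1 X7.0 Y5.0
G1 X7.0 Y15.0
G1 X0.0 Y15.0
G1 X0.0 Y0.0
; layer 4
G0 Z10.3
G0 X0.0 Y0.0
G1 X27.0 Y0.0
G1 X27.0 Y5.0
G1 X7.0 Y5.0
G1 X7.0 Y15.0
G1 X0.0 Y15.0
G1 X0.0 Y0.0
; layer 5
G0 Z12.9
G0 X0.0 Y0.0
G1 X27.0 Y0.0
G1 X27.0 Y5.0
G1 X7.0 Y5.0
G1 X7.0 Y15.0
G1 X0.0 Y15.0
G1 X0.0 Y0.0
; layer 6
G0 Z15.4
G0 X0.0 Y0.0
G1 X27.0 Y0.0
G1 X27.0 Y5.0
G1 X7.0 Y5.0
G1 X7.0 Y15.0
G1 X0.0 Y15.0
G1 X0.0 Y0.0
; layer 7
G0 Z18.0
G0 X0.0 Y0.0
G1 X27.0 Y0.0
G1 X27.0 Y5.0
G1 X7.0 Y5.0
G1 X7.0 Y15.0
G1 X0.0 Y15.0
G1 X0.0 Y0.0
M2 ; end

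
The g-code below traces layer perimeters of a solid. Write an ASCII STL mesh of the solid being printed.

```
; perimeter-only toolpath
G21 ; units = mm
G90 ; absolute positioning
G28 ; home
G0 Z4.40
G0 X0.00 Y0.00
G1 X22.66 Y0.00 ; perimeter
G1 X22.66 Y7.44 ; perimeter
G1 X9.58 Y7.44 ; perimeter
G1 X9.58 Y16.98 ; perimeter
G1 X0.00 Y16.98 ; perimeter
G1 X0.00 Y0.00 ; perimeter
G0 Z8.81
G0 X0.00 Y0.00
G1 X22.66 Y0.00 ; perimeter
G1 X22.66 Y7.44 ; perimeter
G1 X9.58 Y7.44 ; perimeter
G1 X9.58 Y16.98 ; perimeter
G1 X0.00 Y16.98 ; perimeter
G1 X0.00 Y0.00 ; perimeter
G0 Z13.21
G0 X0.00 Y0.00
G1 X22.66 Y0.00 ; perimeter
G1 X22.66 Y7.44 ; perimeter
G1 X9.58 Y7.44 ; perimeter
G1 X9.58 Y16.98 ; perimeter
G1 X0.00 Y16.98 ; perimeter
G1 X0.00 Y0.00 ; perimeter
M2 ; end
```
solid part
  facet normal 0.0000 0.0000 -1.0000
    outer loop
      vertex 22.66 7.44 0.00
      vertex 22.66 0.00 0.00
      vertex 0.00 0.00 0.00
    endloop
  endfacet
  facet normal 0.0000 0.0000 -1.0000
    outer loop
      vertex 9.58 7.44 0.00
      vertex 22.66 7.44 0.00
      vertex 0.00 0.00 0.00
    endloop
  endfacet
  facet normal 0.0000 0.0000 -1.0000
    outer loop
      vertex 9.58 16.98 0.00
      vertex 9.58 7.44 0.00
      vertex 0.00 0.00 0.00
    endloop
  endfacet
  facet normal 0.0000 0.0000 -1.0000
    outer loop
      vertex 0.00 16.98 0.00
      vertex 9.58 16.98 0.00
      vertex 0.00 0.00 0.00
    endloop
  endfacet
  facet normal 0.0000 0.0000 1.0000
    outer loop
      vertex 0.00 0.00 13.21
      vertex 22.66 0.00 13.21
      vertex 22.66 7.44 13.21
    endloop
  endfacet
  facet normal 0.0000 0.0000 1.0000
    outer loop
      vertex 0.00 0.00 13.21
      vertex 22.66 7.44 13.21
      vertex 9.58 7.44 13.21
    endloop
  endfacet
  facet normal 0.0000 0.0000 1.0000
    outer loop
      vertex 0.00 0.00 13.21
      vertex 9.58 7.44 13.21
      vertex 9.58 16.98 13.21
    endloop
  endfacet
  facet normal 0.0000 0.0000 1.0000
    outer loop
      vertex 0.00 0.00 13.21
      vertex 9.58 16.98 13.21
      vertex 0.00 16.98 13.21
    endloop
  endfacet
  facet normal 0.0000 -1.0000 0.0000
    outer loop
      vertex 0.00 0.00 0.00
      vertex 22.66 0.00 0.00
      vertex 22.66 0.00 13.21
    endloop
  endfacet
  facet normal 0.0000 -1.0000 0.0000
    outer loop
      vertex 0.00 0.00 0.00
      vertex 22.66 0.00 13.21
      vertex 0.00 0.00 13.21
    endloop
  endfacet
  facet normal 1.0000 0.0000 0.0000
    outer loop
      vertex 22.66 0.00 0.00
      vertex 22.66 7.44 0.00
      vertex 22.66 7.44 13.21
    endloop
  endfacet
  facet normal 1.0000 0.0000 0.0000
    outer loop
      vertex 22.66 0.00 0.00
      vertex 22.66 7.44 13.21
      vertex 22.66 0.00 13.21
    endloop
  endfacet
  facet normal 0.0000 1.0000 0.0000
    outer loop
      vertex 22.66 7.44 0.00
      vertex 9.58 7.44 0.00
      vertex 9.58 7.44 13.21
    endloop
  endfacet
  facet normal 0.0000 1.0000 0.0000
    outer loop
      vertex 22.66 7.44 0.00
      vertex 9.58 7.44 13.21
      vertex 22.66 7.44 13.21
    endloop
  endfacet
  facet normal 1.0000 0.0000 0.0000
    outer loop
      vertex 9.58 7.44 0.00
      vertex 9.58 16.98 0.00
      vertex 9.58 16.98 13.21
    endloop
  endfacet
  facet normal 1.0000 0.0000 0.0000
    outer loop
      vertex 9.58 7.44 0.00
      vertex 9.58 16.98 13.21
      vertex 9.58 7.44 13.21
    endloop
  endfacet
  facet normal 0.0000 1.0000 0.0000
    outer loop
      vertex 9.58 16.98 0.00
      vertex 0.00 16.98 0.00
      vertex 0.00 16.98 13.21
    endloop
  endfacet
  facet normal 0.0000 1.0000 0.0000
    outer loop
      vertex 9.58 16.98 0.00
      vertex 0.00 16.98 13.21
      vertex 9.58 16.98 13.21
    endloop
  endfacet
  facet normal -1.0000 0.0000 0.0000
    outer loop
      vertex 0.00 16.98 0.00
      vertex 0.00 0.00 0.00
      vertex 0.00 0.00 13.21
    endloop
  endfacet
  facet normal -1.0000 0.0000 0.0000
    outer loop
      vertex 0.00 16.98 0.00
      vertex 0.00 0.00 13.21
      vertex 0.00 16.98 13.21
    endloop
  endfacet
endsolid part

The G0 Z moves step by Δz≈4.40 mm. Every layer's G1 loop is the same polygon, so the solid is a straight extrusion of it from z=0 to z≈13.2. Closing with flat bottom and top caps and triangulating gives 20 facets — an L-shaped prism: outer 22.7 × 17 mm, arm thicknesses ≈ 7.44 mm (horizontal) and 9.58 mm (vertical), extruded 13.2 mm in z.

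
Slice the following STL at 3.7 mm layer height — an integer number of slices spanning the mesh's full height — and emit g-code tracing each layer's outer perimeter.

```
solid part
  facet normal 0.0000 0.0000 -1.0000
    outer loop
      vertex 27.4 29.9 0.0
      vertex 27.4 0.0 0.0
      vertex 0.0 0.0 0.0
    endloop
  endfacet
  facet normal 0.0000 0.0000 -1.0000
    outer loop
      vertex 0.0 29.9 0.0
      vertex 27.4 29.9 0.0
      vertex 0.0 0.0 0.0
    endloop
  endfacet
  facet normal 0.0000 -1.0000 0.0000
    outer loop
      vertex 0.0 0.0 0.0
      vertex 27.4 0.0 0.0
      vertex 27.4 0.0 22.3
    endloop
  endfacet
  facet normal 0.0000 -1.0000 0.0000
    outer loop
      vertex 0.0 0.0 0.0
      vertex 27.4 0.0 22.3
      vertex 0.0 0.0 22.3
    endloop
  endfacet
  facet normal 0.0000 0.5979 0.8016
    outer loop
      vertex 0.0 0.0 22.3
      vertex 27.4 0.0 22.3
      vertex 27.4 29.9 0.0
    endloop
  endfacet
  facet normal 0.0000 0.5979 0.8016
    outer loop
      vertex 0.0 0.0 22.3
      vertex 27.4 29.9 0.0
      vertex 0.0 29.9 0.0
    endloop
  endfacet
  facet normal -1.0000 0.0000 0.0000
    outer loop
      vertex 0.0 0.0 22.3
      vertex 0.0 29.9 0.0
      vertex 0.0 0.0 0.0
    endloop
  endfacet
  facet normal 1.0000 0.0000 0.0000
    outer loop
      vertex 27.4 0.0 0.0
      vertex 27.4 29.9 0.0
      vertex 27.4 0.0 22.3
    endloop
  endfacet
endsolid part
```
; perimeter-only toolpath
G21 ; units = mm
G90 ; absolute positioning
G28 ; home
; layer 1
G0 Z3.7
G0 X0.0 Y0.0
G1 X27.4 Y0.0
G1 X27.4 Y24.9
G1 X0.0 Y24.9
G1 X0.0 Y0.0
; layer 2
G0 Z7.4
G0 X0.0 Y0.0
G1 X27.4 Y0.0
G1 X27.4 Y19.9
G1 X0.0 Y19.9
G1 X0.0 Y0.0
; layer 3
G0 Z11.2
G0 X0.0 Y0.0
G1 X27.4 Y0.0
G1 X27.4 Y14.9
G1 X0.0 Y14.9
G1 X0.0 Y0.0
; layer 4
G0 Z14.9
G0 X0.0 Y0.0
G1 X27.4 Y0.0
G1 X27.4 Y10.0
G1 X0.0 Y10.0
G1 X0.0 Y0.0
; layer 5
G0 Z18.6
G0 X0.0 Y0.0
G1 X27.4 Y0.0
G1 X27.4 Y5.0
G1 X0.0 Y5.0
G1 X0.0 Y0.0
M2 ; end

The solid is a wedge (ramp): 27.4 × 29.9 mm base, rising to 22.3 mm along the y=0 edge and sloping linearly to z=0 at y=29.9. Slicing at Δz = 3.7 mm — 6 equal slices spanning the solid's height, so layer i sits at z = i·h/6 — gives 5 non-empty perimeters. Each is a 4-segment closed polygon; G0 lifts to the layer z and rapids to the start vertex, then G1 traces the edges. The cross-section shrinks linearly with z (the slice at the apex is degenerate and omitted).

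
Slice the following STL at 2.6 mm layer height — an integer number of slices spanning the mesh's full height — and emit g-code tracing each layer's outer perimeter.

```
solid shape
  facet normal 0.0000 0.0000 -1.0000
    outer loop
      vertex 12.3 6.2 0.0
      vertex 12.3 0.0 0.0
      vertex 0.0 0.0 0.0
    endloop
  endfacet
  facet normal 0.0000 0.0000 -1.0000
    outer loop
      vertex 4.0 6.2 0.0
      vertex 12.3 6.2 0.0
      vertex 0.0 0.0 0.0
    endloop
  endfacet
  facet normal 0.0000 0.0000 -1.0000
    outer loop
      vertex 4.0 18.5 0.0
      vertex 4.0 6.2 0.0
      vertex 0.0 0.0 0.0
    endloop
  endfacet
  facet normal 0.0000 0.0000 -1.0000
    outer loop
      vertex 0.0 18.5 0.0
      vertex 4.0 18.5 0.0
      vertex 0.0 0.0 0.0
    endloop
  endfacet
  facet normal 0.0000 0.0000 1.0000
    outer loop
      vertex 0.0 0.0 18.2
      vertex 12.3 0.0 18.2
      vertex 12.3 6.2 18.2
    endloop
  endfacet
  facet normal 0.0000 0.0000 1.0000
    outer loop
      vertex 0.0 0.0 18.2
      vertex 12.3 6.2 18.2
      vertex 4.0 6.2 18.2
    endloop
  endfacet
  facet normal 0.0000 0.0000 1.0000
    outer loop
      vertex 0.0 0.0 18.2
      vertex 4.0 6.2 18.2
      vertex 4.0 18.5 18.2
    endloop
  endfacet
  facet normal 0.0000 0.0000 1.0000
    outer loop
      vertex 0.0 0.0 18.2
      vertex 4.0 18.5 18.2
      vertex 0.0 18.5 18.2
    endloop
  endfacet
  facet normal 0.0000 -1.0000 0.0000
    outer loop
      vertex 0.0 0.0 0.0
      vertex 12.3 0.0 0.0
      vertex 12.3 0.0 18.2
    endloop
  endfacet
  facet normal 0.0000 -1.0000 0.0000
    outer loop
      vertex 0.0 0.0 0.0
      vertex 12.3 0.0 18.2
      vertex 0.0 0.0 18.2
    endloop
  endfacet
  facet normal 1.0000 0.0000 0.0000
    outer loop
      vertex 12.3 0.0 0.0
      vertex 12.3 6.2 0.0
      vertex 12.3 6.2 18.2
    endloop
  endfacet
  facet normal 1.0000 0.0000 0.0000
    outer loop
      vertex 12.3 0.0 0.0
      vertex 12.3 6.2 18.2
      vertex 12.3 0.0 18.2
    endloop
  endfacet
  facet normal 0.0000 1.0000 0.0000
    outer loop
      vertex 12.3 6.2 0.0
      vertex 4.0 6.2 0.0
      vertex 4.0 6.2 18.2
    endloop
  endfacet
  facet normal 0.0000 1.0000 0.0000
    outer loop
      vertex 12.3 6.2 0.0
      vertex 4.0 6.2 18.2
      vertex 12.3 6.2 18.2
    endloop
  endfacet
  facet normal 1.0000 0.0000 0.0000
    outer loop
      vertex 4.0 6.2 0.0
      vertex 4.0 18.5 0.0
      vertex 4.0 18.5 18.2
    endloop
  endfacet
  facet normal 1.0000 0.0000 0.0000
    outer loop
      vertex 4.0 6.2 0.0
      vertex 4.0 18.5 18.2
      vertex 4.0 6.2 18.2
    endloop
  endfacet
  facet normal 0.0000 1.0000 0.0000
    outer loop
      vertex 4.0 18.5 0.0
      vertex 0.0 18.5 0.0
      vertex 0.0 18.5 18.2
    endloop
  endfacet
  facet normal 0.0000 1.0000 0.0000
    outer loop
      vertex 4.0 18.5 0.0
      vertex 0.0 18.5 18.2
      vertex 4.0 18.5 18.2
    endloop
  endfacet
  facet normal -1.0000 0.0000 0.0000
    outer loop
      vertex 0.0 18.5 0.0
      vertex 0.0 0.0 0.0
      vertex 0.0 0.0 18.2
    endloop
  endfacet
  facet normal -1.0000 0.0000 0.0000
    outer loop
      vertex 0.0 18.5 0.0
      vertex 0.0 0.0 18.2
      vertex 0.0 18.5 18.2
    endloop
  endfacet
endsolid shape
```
; perimeter-only toolpath
G21 ; units = mm
G90 ; absolute positioning
G28 ; home
; layer 1
G0 Z2.6
G0 X0.0 Y0.0
G1 X12.3 Y0.0
G1 X12.3 Y6.2
G1 X4.0 Y6.2
G1 X4.0 Y18.5
G1 X0.0 Y18.5
G1 X0.0 Y0.0
; layer 2
G0 Z5.2
G0 X0.0 Y0.0
G1 X12.3 Y0.0
G1 X12.3 Y6.2
G1 X4.0 Y6.2
G1 X4.0 Y18.5
G1 X0.0 Y18.5
G1 X0.0 Y0.0
; layer 3
G0 Z7.8
G0 X0.0 Y0.0
G1 X12.3 Y0.0
G1 X12.3 Y6.2
G1 X4.0 Y6.2
G1 X4.0 Y18.5
G1 X0.0 Y18.5
G1 X0.0 Y0.0
; layer 4
G0 Z10.4
G0 X0.0 Y0.0
G1 X12.3 Y0.0
G1 X12.3 Y6.2
G1 X4.0 Y6.2
G1 X4.0 Y18.5
G1 X0.0 Y18.5
G1 X0.0 Y0.0
; layer 5
G0 Z13.0
G0 X0.0 Y0.0
G1 X12.3 Y0.0
G1 X12.3 Y6.2
G1 X4.0 Y6.2
G1 X4.0 Y18.5
G1 X0.0 Y18.5
G1 X0.0 Y0.0
; layer 6
G0 Z15.6
G0 X0.0 Y0.0
G1 X12.3 Y0.0
G1 X12.3 Y6.2
G1 X4.0 Y6.2
G1 X4.0 Y18.5
G1 X0.0 Y18.5
G1 X0.0 Y0.0
; layer 7
G0 Z18.2
G0 X0.0 Y0.0
G1 X12.3 Y0.0
G1 X12.3 Y6.2
G1 X4.0 Y6.2
G1 X4.0 Y18.5
G1 X0.0 Y18.5
G1 X0.0 Y0.0
M2 ; end

The solid is an L-shaped prism: outer 12.3 × 18.5 mm, arm thicknesses ≈ 6.2 mm (horizontal) and 4 mm (vertical), extruded 18.2 mm in z. Slicing at Δz = 2.6 mm — 7 equal slices spanning the solid's height, so layer i sits at z = i·h/7 — gives 7 non-empty perimeters. Each is a 6-segment closed polygon; G0 lifts to the layer z and rapids to the start vertex, then G1 traces the edges.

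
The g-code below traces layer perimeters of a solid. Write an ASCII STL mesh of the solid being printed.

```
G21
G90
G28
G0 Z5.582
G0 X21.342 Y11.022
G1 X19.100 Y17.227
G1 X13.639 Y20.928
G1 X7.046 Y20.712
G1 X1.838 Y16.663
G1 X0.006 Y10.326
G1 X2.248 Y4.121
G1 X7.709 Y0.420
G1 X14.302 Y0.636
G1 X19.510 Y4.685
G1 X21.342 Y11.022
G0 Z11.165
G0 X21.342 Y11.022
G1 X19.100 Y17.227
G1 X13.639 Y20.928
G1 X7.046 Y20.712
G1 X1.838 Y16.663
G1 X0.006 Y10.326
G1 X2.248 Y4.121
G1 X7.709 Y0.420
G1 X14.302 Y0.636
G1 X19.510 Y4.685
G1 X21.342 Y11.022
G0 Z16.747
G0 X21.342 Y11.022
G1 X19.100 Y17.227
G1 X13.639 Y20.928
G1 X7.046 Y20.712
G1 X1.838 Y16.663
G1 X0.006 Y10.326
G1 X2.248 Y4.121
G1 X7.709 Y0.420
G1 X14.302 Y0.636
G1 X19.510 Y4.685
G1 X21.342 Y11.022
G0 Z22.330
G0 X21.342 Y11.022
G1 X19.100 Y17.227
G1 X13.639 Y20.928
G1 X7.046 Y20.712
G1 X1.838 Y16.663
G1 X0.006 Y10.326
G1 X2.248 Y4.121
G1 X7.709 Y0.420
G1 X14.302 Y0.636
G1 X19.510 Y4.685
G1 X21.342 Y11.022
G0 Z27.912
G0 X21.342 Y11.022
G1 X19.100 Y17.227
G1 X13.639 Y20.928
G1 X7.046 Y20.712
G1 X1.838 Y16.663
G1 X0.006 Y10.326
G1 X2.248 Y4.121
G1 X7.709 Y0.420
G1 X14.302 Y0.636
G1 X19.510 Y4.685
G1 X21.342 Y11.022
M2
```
solid part
  facet normal 0.0000 0.0000 -1.0000
    outer loop
      vertex 13.639 20.928 0.000
      vertex 19.100 17.227 0.000
      vertex 21.342 11.022 0.000
    endloop
  endfacet
  facet normal 0.0000 0.0000 -1.0000
    outer loop
      vertex 7.046 20.712 0.000
      vertex 13.639 20.928 0.000
      vertex 21.342 11.022 0.000
    endloop
  endfacet
  facet normal 0.0000 0.0000 -1.0000
    outer loop
      vertex 1.838 16.663 0.000
      vertex 7.046 20.712 0.000
      vertex 21.342 11.022 0.000
    endloop
  endfacet
  facet normal 0.0000 0.0000 -1.0000
    outer loop
      vertex 0.006 10.326 0.000
      vertex 1.838 16.663 0.000
      vertex 21.342 11.022 0.000
    endloop
  endfacet
  facet normal 0.0000 0.0000 -1.0000
    outer loop
      vertex 2.248 4.121 0.000
      vertex 0.006 10.326 0.000
      vertex 21.342 11.022 0.000
    endloop
  endfacet
  facet normal 0.0000 0.0000 -1.0000
    outer loop
      vertex 7.709 0.420 0.000
      vertex 2.248 4.121 0.000
      vertex 21.342 11.022 0.000
    endloop
  endfacet
  facet normal 0.0000 0.0000 -1.0000
    outer loop
      vertex 14.302 0.636 0.000
      vertex 7.709 0.420 0.000
      vertex 21.342 11.022 0.000
    endloop
  endfacet
  facet normal 0.0000 0.0000 -1.0000
    outer loop
      vertex 19.510 4.685 0.000
      vertex 14.302 0.636 0.000
      vertex 21.342 11.022 0.000
    endloop
  endfacet
  facet normal 0.0000 0.0000 1.0000
    outer loop
      vertex 21.342 11.022 27.912
      vertex 19.100 17.227 27.912
      vertex 13.639 20.928 27.912
    endloop
  endfacet
  facet normal 0.0000 0.0000 1.0000
    outer loop
      vertex 21.342 11.022 27.912
      vertex 13.639 20.928 27.912
      vertex 7.046 20.712 27.912
    endloop
  endfacet
  facet normal 0.0000 0.0000 1.0000
    outer loop
      vertex 21.342 11.022 27.912
      vertex 7.046 20.712 27.912
      vertex 1.838 16.663 27.912
    endloop
  endfacet
  facet normal 0.0000 0.0000 1.0000
    outer loop
      vertex 21.342 11.022 27.912
      vertex 1.838 16.663 27.912
      vertex 0.006 10.326 27.912
    endloop
  endfacet
  facet normal 0.0000 0.0000 1.0000
    outer loop
      vertex 21.342 11.022 27.912
      vertex 0.006 10.326 27.912
      vertex 2.248 4.121 27.912
    endloop
  endfacet
  facet normal 0.0000 0.0000 1.0000
    outer loop
      vertex 21.342 11.022 27.912
      vertex 2.248 4.121 27.912
      vertex 7.709 0.420 27.912
    endloop
  endfacet
  facet normal 0.0000 0.0000 1.0000
    outer loop
      vertex 21.342 11.022 27.912
      vertex 7.709 0.420 27.912
      vertex 14.302 0.636 27.912
    endloop
  endfacet
  facet normal 0.0000 0.0000 1.0000
    outer loop
      vertex 21.342 11.022 27.912
      vertex 14.302 0.636 27.912
      vertex 19.510 4.685 27.912
    endloop
  endfacet
  facet normal 0.9405 0.3398 0.0000
    outer loop
      vertex 21.342 11.022 0.000
      vertex 19.100 17.227 0.000
      vertex 19.100 17.227 27.912
    endloop
  endfacet
  facet normal 0.9405 0.3398 0.0000
    outer loop
      vertex 21.342 11.022 0.000
      vertex 19.100 17.227 27.912
      vertex 21.342 11.022 27.912
    endloop
  endfacet
  facet normal 0.5610 0.8278 0.0000
    outer loop
      vertex 19.100 17.227 0.000
      vertex 13.639 20.928 0.000
      vertex 13.639 20.928 27.912
    endloop
  endfacet
  facet normal 0.5610 0.8278 0.0000
    outer loop
      vertex 19.100 17.227 0.000
      vertex 13.639 20.928 27.912
      vertex 19.100 17.227 27.912
    endloop
  endfacet
  facet normal -0.0327 0.9995 0.0000
    outer loop
      vertex 13.639 20.928 0.000
      vertex 7.046 20.712 0.000
      vertex 7.046 20.712 27.912
    endloop
  endfacet
  facet normal -0.0327 0.9995 0.0000
    outer loop
      vertex 13.639 20.928 0.000
      vertex 7.046 20.712 27.912
      vertex 13.639 20.928 27.912
    endloop
  endfacet
  facet normal -0.6138 0.7895 0.0000
    outer loop
      vertex 7.046 20.712 0.000
      vertex 1.838 16.663 0.000
      vertex 1.838 16.663 27.912
    endloop
  endfacet
  facet normal -0.6138 0.7895 0.0000
    outer loop
      vertex 7.046 20.712 0.000
      vertex 1.838 16.663 27.912
      vertex 7.046 20.712 27.912
    endloop
  endfacet
  facet normal -0.9607 0.2777 0.0000
    outer loop
      vertex 1.838 16.663 0.000
      vertex 0.006 10.326 0.000
      vertex 0.006 10.326 27.912
    endloop
  endfacet
  facet normal -0.9607 0.2777 0.0000
    outer loop
      vertex 1.838 16.663 0.000
      vertex 0.006 10.326 27.912
      vertex 1.838 16.663 27.912
    endloop
  endfacet
  facet normal -0.9405 -0.3398 0.0000
    outer loop
      vertex 0.006 10.326 0.000
      vertex 2.248 4.121 0.000
      vertex 2.248 4.121 27.912
    endloop
  endfacet
  facet normal -0.9405 -0.3398 0.0000
    outer loop
      vertex 0.006 10.326 0.000
      vertex 2.248 4.121 27.912
      vertex 0.006 10.326 27.912
    endloop
  endfacet
  facet normal -0.5610 -0.8278 0.0000
    outer loop
      vertex 2.248 4.121 0.000
      vertex 7.709 0.420 0.000
      vertex 7.709 0.420 27.912
    endloop
  endfacet
  facet normal -0.5610 -0.8278 0.0000
    outer loop
      vertex 2.248 4.121 0.000
      vertex 7.709 0.420 27.912
      vertex 2.248 4.121 27.912
    endloop
  endfacet
  facet normal 0.0327 -0.9995 0.0000
    outer loop
      vertex 7.709 0.420 0.000
      vertex 14.302 0.636 0.000
      vertex 14.302 0.636 27.912
    endloop
  endfacet
  facet normal 0.0327 -0.9995 0.0000
    outer loop
      vertex 7.709 0.420 0.000
      vertex 14.302 0.636 27.912
      vertex 7.709 0.420 27.912
    endloop
  endfacet
  facet normal 0.6138 -0.7895 0.0000
    outer loop
      vertex 14.302 0.636 0.000
      vertex 19.510 4.685 0.000
      vertex 19.510 4.685 27.912
    endloop
  endfacet
  facet normal 0.6138 -0.7895 0.0000
    outer loop
      vertex 14.302 0.636 0.000
      vertex 19.510 4.685 27.912
      vertex 14.302 0.636 27.912
    endloop
  endfacet
  facet normal 0.9607 -0.2777 0.0000
    outer loop
      vertex 19.510 4.685 0.000
      vertex 21.342 11.022 0.000
      vertex 21.342 11.022 27.912
    endloop
  endfacet
  facet normal 0.9607 -0.2777 0.0000
    outer loop
      vertex 19.510 4.685 0.000
      vertex 21.342 11.022 27.912
      vertex 19.510 4.685 27.912
    endloop
  endfacet
endsolid part

The G0 Z moves step by Δz≈5.582 mm. Every layer's G1 loop is the same polygon, so the solid is a straight extrusion of it from z=0 to z≈27.9. Closing with flat bottom and top caps and triangulating gives 36 facets — a regular 10-sided prism (a cylinder approximated with 10 flat sides), circumscribed radius ≈ 10.7 mm, height ≈ 27.9 mm.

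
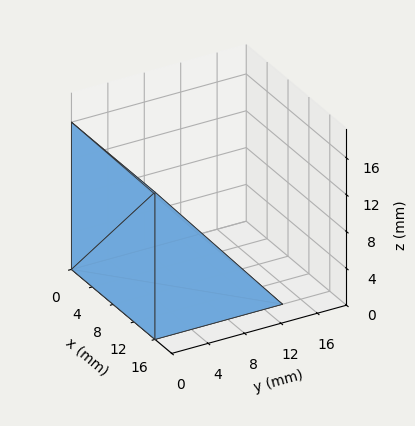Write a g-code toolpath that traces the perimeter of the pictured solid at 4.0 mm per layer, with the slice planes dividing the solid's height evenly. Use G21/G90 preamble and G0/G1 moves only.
Reading the render: the shape is a wedge (ramp): 16 × 14 mm base, rising to 16 mm along the y=0 edge and sloping linearly to z=0 at y=14 (dimensions read to the nearest mm from the axis ticks). For the g-code, the solid's height is divided into equal slices at the stated Δz and each level perimeter traced with G1 moves after a G0 lift.

; perimeter-only toolpath
G21 ; units = mm
G90 ; absolute positioning
G28 ; home
; layer 1
G0 Z4.0
G0 X0.0 Y0.0
G1 X16.0 Y0.0
G1 X16.0 Y10.5
G1 X0.0 Y10.5
G1 X0.0 Y0.0
; layer 2
G0 Z8.0
G0 X0.0 Y0.0
G1 X16.0 Y0.0
G1 X16.0 Y7.0
G1 X0.0 Y7.0
G1 X0.0 Y0.0
; layer 3
G0 Z12.0
G0 X0.0 Y0.0
G1 X16.0 Y0.0
G1 X16.0 Y3.5
G1 X0.0 Y3.5
G1 X0.0 Y0.0
M2 ; end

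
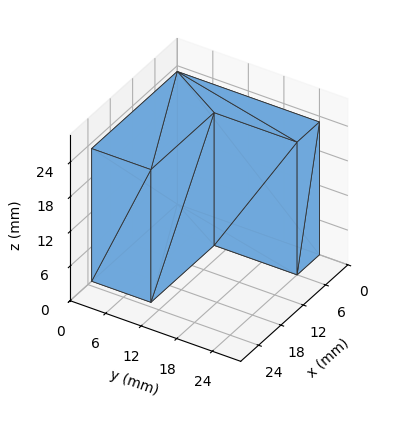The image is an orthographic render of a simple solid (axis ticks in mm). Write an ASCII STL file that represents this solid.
Reading the render: the shape is an L-shaped prism: outer 23 × 24 mm, arm thicknesses ≈ 10 mm (horizontal) and 6 mm (vertical), extruded 23 mm in z (dimensions read to the nearest mm from the axis ticks). For the STL, each face is triangulated and given an outward normal.

solid part
  facet normal 0.0000 0.0000 -1.0000
    outer loop
      vertex 23.000 10.000 0.000
      vertex 23.000 0.000 0.000
      vertex 0.000 0.000 0.000
    endloop
  endfacet
  facet normal 0.0000 0.0000 -1.0000
    outer loop
      vertex 6.000 10.000 0.000
      vertex 23.000 10.000 0.000
      vertex 0.000 0.000 0.000
    endloop
  endfacet
  facet normal 0.0000 0.0000 -1.0000
    outer loop
      vertex 6.000 24.000 0.000
      vertex 6.000 10.000 0.000
      vertex 0.000 0.000 0.000
    endloop
  endfacet
  facet normal 0.0000 0.0000 -1.0000
    outer loop
      vertex 0.000 24.000 0.000
      vertex 6.000 24.000 0.000
      vertex 0.000 0.000 0.000
    endloop
  endfacet
  facet normal 0.0000 0.0000 1.0000
    outer loop
      vertex 0.000 0.000 23.000
      vertex 23.000 0.000 23.000
      vertex 23.000 10.000 23.000
    endloop
  endfacet
  facet normal 0.0000 0.0000 1.0000
    outer loop
      vertex 0.000 0.000 23.000
      vertex 23.000 10.000 23.000
      vertex 6.000 10.000 23.000
    endloop
  endfacet
  facet normal 0.0000 0.0000 1.0000
    outer loop
      vertex 0.000 0.000 23.000
      vertex 6.000 10.000 23.000
      vertex 6.000 24.000 23.000
    endloop
  endfacet
  facet normal 0.0000 0.0000 1.0000
    outer loop
      vertex 0.000 0.000 23.000
      vertex 6.000 24.000 23.000
      vertex 0.000 24.000 23.000
    endloop
  endfacet
  facet normal 0.0000 -1.0000 0.0000
    outer loop
      vertex 0.000 0.000 0.000
      vertex 23.000 0.000 0.000
      vertex 23.000 0.000 23.000
    endloop
  endfacet
  facet normal 0.0000 -1.0000 0.0000
    outer loop
      vertex 0.000 0.000 0.000
      vertex 23.000 0.000 23.000
      vertex 0.000 0.000 23.000
    endloop
  endfacet
  facet normal 1.0000 0.0000 0.0000
    outer loop
      vertex 23.000 0.000 0.000
      vertex 23.000 10.000 0.000
      vertex 23.000 10.000 23.000
    endloop
  endfacet
  facet normal 1.0000 0.0000 0.0000
    outer loop
      vertex 23.000 0.000 0.000
      vertex 23.000 10.000 23.000
      vertex 23.000 0.000 23.000
    endloop
  endfacet
  facet normal 0.0000 1.0000 0.0000
    outer loop
      vertex 23.000 10.000 0.000
      vertex 6.000 10.000 0.000
      vertex 6.000 10.000 23.000
    endloop
  endfacet
  facet normal 0.0000 1.0000 0.0000
    outer loop
      vertex 23.000 10.000 0.000
      vertex 6.000 10.000 23.000
      vertex 23.000 10.000 23.000
    endloop
  endfacet
  facet normal 1.0000 0.0000 0.0000
    outer loop
      vertex 6.000 10.000 0.000
      vertex 6.000 24.000 0.000
      vertex 6.000 24.000 23.000
    endloop
  endfacet
  facet normal 1.0000 0.0000 0.0000
    outer loop
      vertex 6.000 10.000 0.000
      vertex 6.000 24.000 23.000
      vertex 6.000 10.000 23.000
    endloop
  endfacet
  facet normal 0.0000 1.0000 0.0000
    outer loop
      vertex 6.000 24.000 0.000
      vertex 0.000 24.000 0.000
      vertex 0.000 24.000 23.000
    endloop
  endfacet
  facet normal 0.0000 1.0000 0.0000
    outer loop
      vertex 6.000 24.000 0.000
      vertex 0.000 24.000 23.000
      vertex 6.000 24.000 23.000
    endloop
  endfacet
  facet normal -1.0000 0.0000 0.0000
    outer loop
      vertex 0.000 24.000 0.000
      vertex 0.000 0.000 0.000
      vertex 0.000 0.000 23.000
    endloop
  endfacet
  facet normal -1.0000 0.0000 0.0000
    outer loop
      vertex 0.000 24.000 0.000
      vertex 0.000 0.000 23.000
      vertex 0.000 24.000 23.000
    endloop
  endfacet
endsolid part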